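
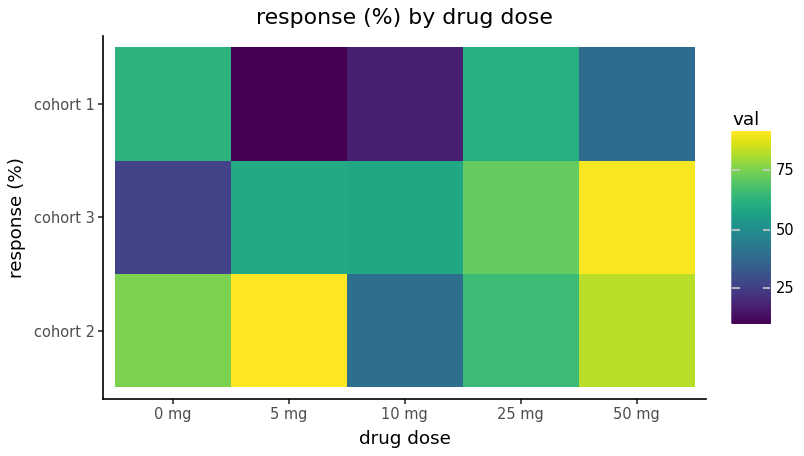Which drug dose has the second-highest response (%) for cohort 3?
25 mg

Top 3 for cohort 3: 50 mg ≈ 90, 25 mg ≈ 70, 5 mg ≈ 60.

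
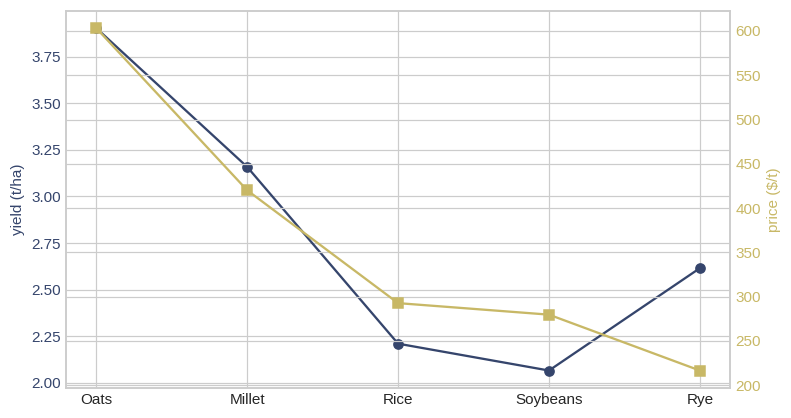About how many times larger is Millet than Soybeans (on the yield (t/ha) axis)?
Millet ≈ 3.2, Soybeans ≈ 2.0; 3.2/2.0 ≈ 1.6.

≈ 1.6×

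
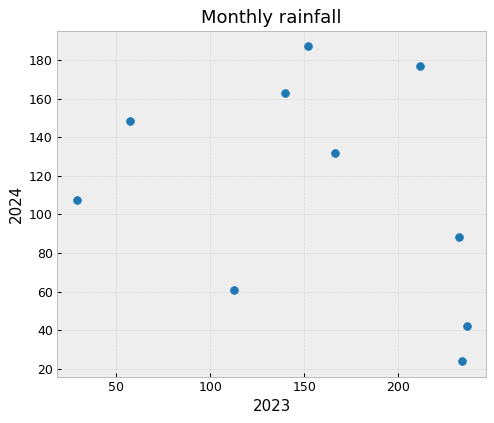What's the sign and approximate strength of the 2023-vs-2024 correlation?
Points are negatively correlated; weak (|r| ≈ 0.3).

negative, weak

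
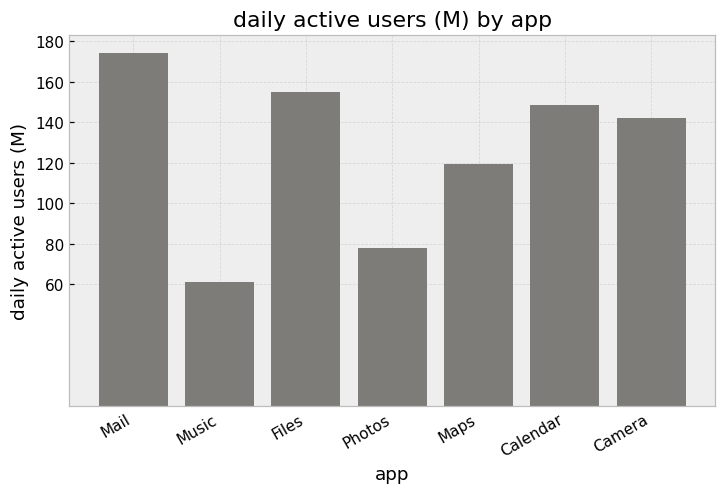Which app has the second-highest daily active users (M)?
Files

Top 3: Mail ≈ 180, Files ≈ 160, Calendar ≈ 140.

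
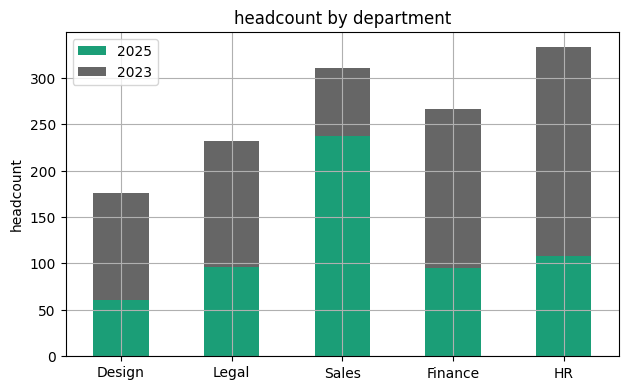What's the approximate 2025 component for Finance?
2025 top ≈ 100, bottom ≈ 0; segment ≈ 100.

≈ 100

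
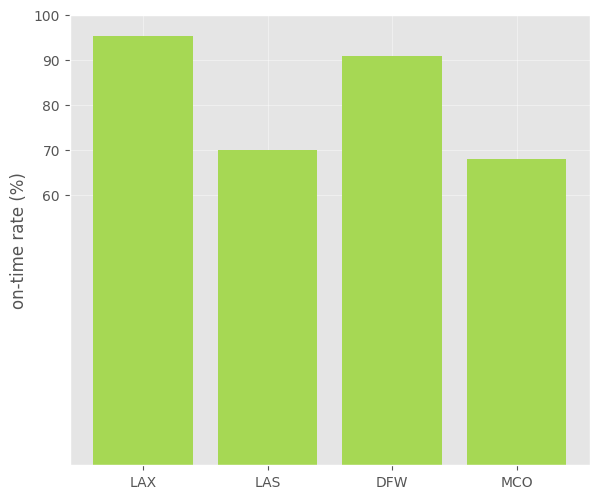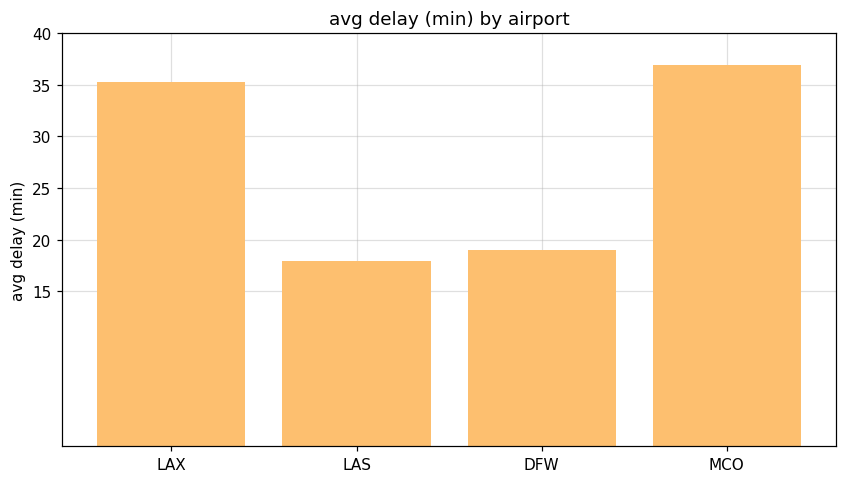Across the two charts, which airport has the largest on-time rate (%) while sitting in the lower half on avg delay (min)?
DFW

Chart 2 median avg delay (min) ≈ 25; below-median airports: LAS, DFW. Among those, DFW has the highest on-time rate (%) (≈ 90).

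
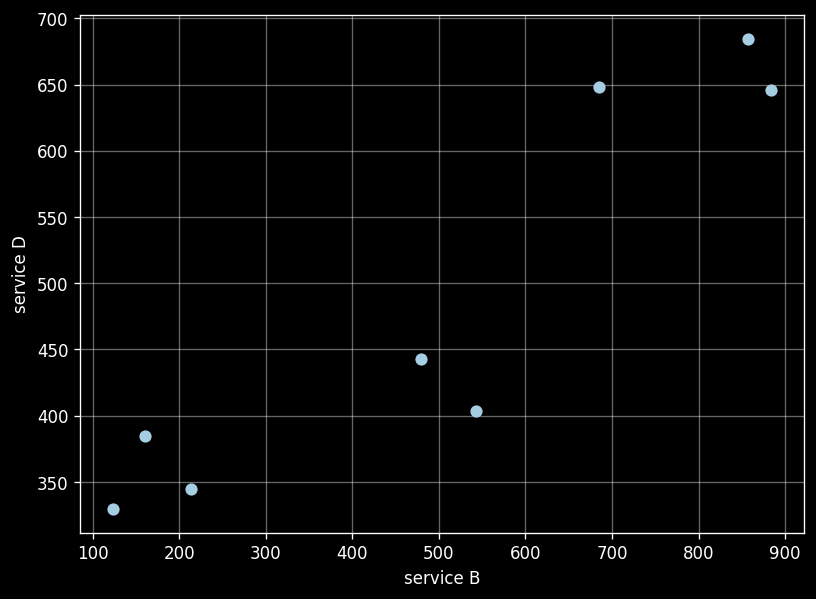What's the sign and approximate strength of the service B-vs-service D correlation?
Points are positively correlated; strong (|r| ≈ 0.9).

positive, strong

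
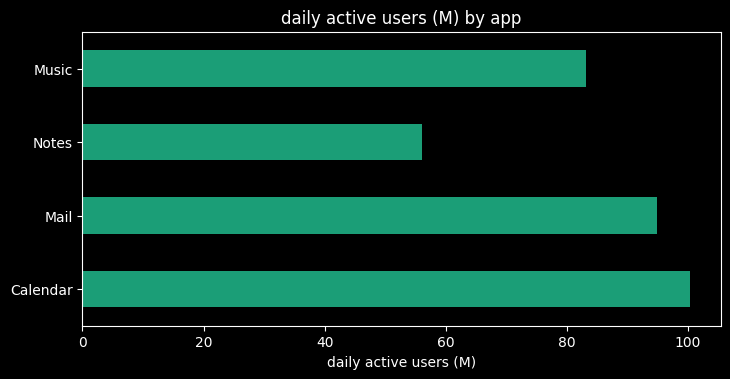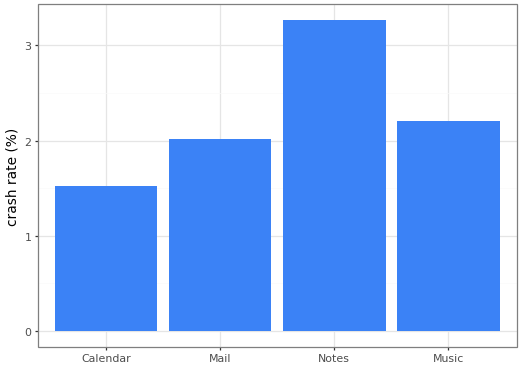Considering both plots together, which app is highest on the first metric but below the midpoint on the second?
Calendar

Chart 2 median crash rate (%) ≈ 2; below-median apps: Calendar, Mail. Among those, Calendar has the highest daily active users (M) (≈ 100).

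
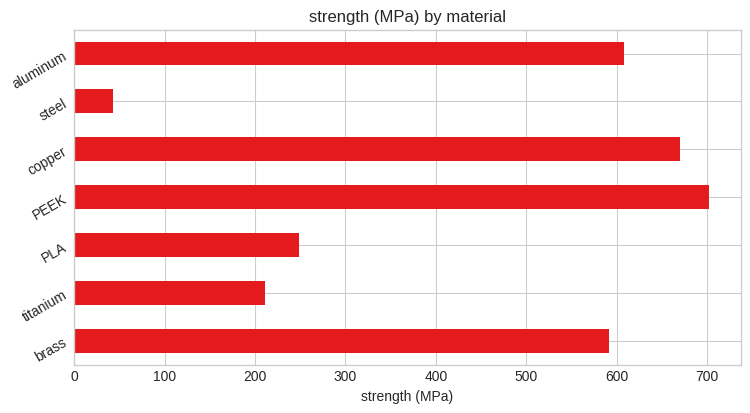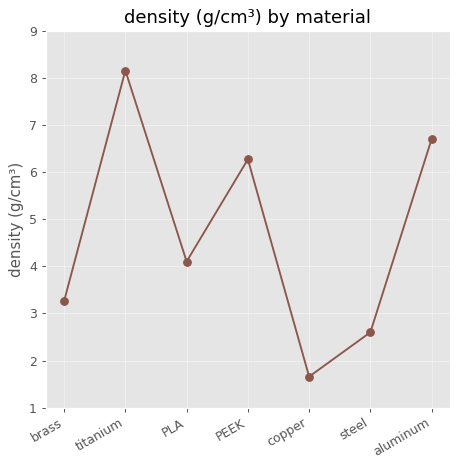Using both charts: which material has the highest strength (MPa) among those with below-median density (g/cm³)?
Chart 2 median density (g/cm³) ≈ 4; below-median materials: brass, copper, steel. Among those, copper has the highest strength (MPa) (≈ 700).

copper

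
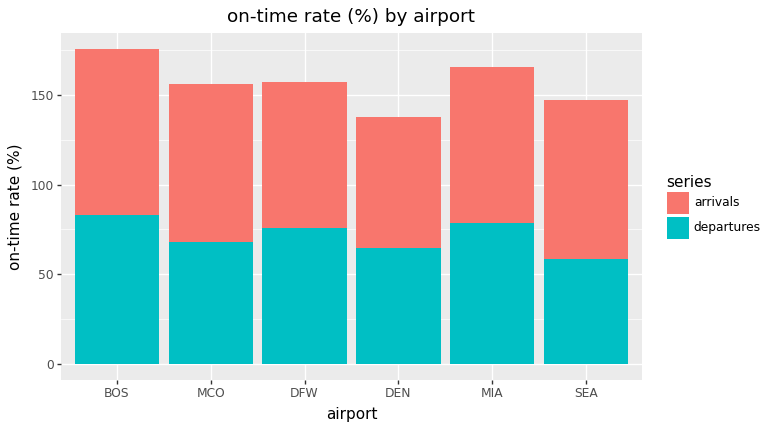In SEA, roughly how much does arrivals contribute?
≈ 80

arrivals top ≈ 140, bottom ≈ 60; segment ≈ 80.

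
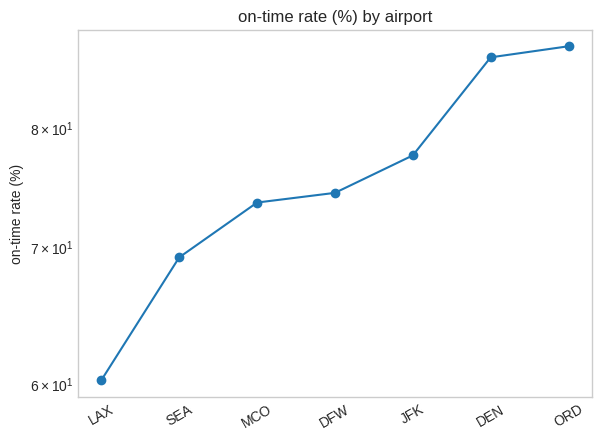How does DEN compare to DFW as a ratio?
≈ 1.13×

DEN ≈ 85, DFW ≈ 75; 85/75 ≈ 1.13.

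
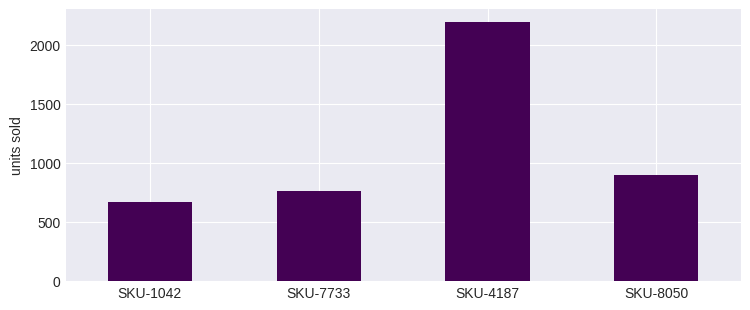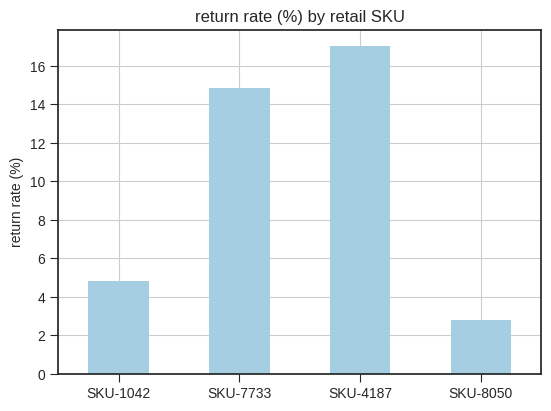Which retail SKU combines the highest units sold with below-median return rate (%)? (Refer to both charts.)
SKU-8050

Chart 2 median return rate (%) ≈ 10; below-median retail SKUs: SKU-1042, SKU-8050. Among those, SKU-8050 has the highest units sold (≈ 1000).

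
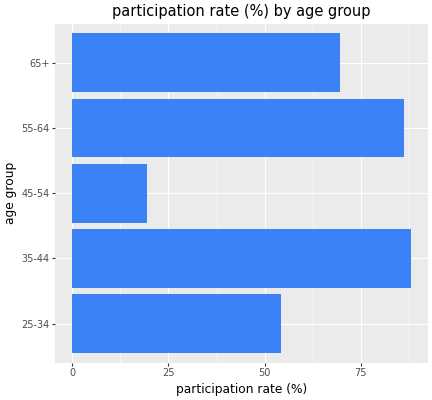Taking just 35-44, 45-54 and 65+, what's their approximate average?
≈ 60

(90 + 20 + 70) / 3 ≈ 60.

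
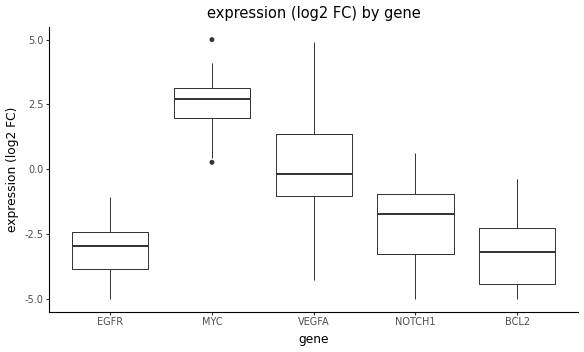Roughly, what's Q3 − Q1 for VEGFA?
Q3 ≈ 1.5, Q1 ≈ -1.0; IQR ≈ 2.5.

≈ 2.5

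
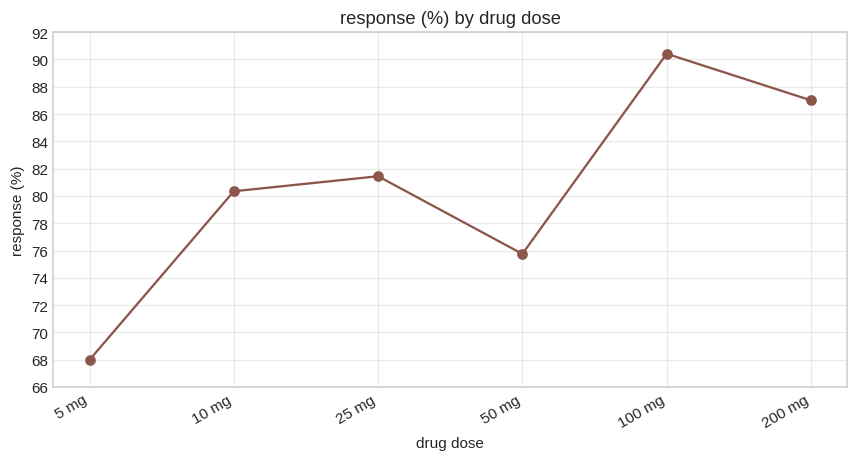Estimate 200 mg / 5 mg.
200 mg ≈ 88, 5 mg ≈ 68; 88/68 ≈ 1.29.

≈ 1.29×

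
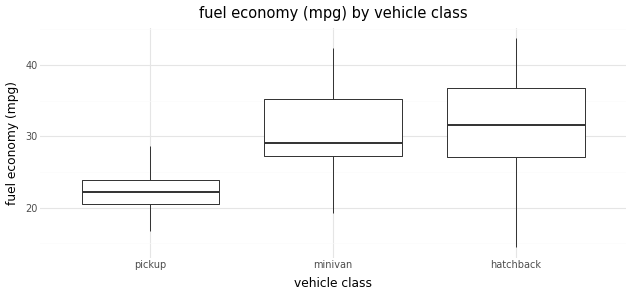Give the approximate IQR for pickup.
≈ 4

Q3 ≈ 24, Q1 ≈ 20; IQR ≈ 4.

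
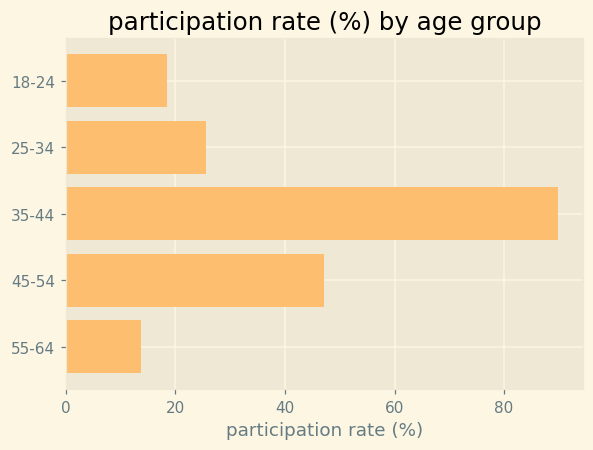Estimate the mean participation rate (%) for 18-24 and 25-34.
≈ 25

(20 + 30) / 2 ≈ 25.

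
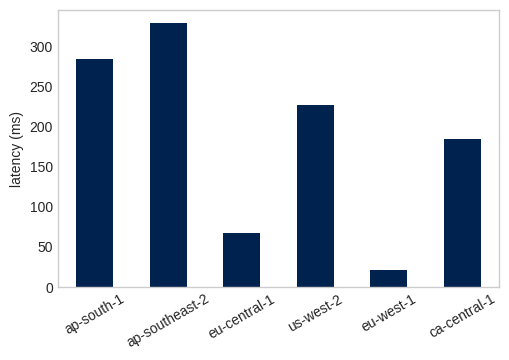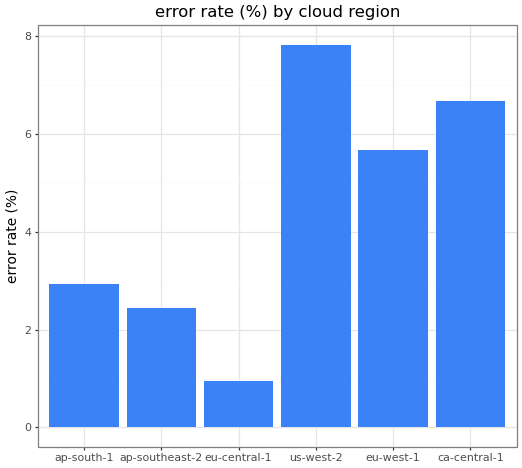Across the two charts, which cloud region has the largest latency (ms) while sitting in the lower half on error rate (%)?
ap-southeast-2

Chart 2 median error rate (%) ≈ 4; below-median cloud regions: ap-south-1, ap-southeast-2, eu-central-1. Among those, ap-southeast-2 has the highest latency (ms) (≈ 350).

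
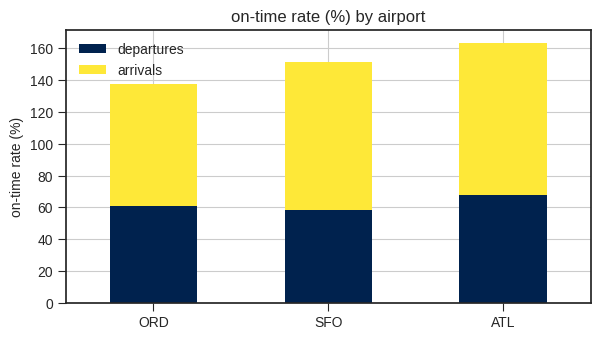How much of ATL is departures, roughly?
departures top ≈ 60, bottom ≈ 0; segment ≈ 60.

≈ 60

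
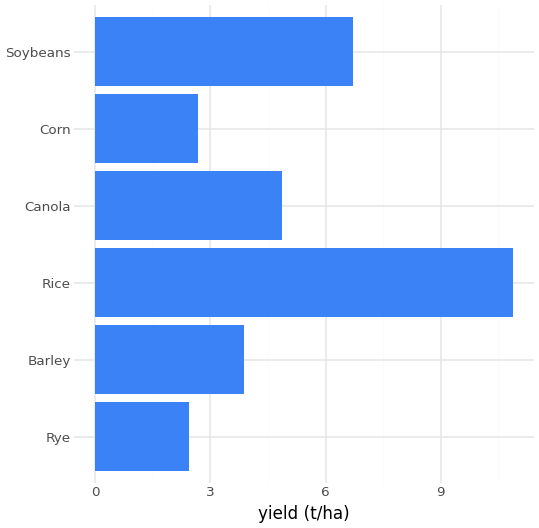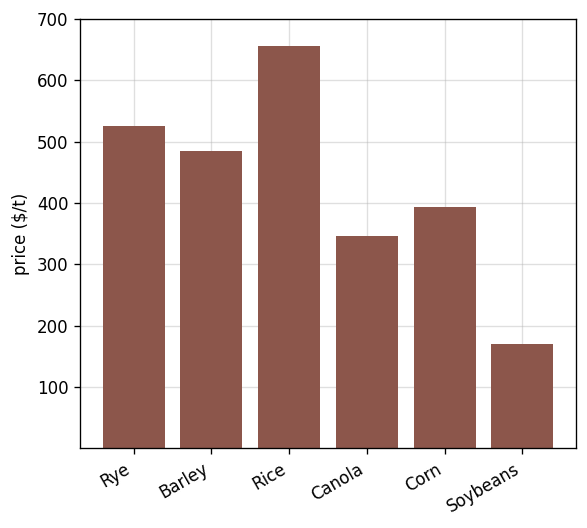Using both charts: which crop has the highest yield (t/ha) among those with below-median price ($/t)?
Chart 2 median price ($/t) ≈ 400; below-median crops: Canola, Corn, Soybeans. Among those, Soybeans has the highest yield (t/ha) (≈ 7).

Soybeans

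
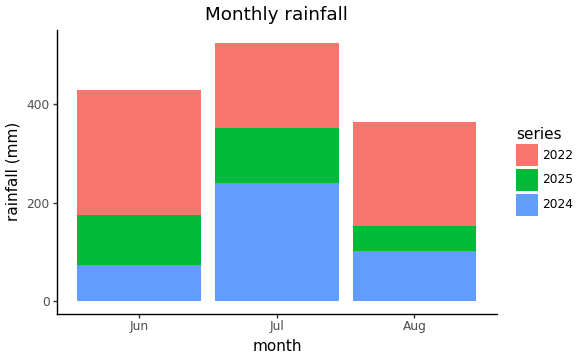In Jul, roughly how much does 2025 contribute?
≈ 100

2025 top ≈ 350, bottom ≈ 250; segment ≈ 100.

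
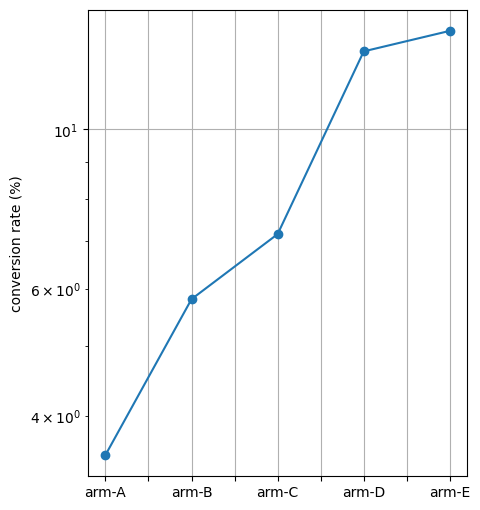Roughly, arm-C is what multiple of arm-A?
arm-C ≈ 7, arm-A ≈ 4; 7/4 ≈ 1.75.

≈ 1.75×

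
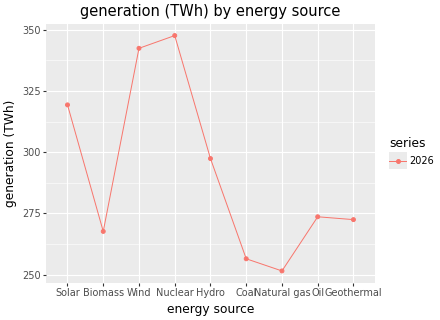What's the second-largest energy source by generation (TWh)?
Top 3: Nuclear ≈ 350, Wind ≈ 340, Solar ≈ 320.

Wind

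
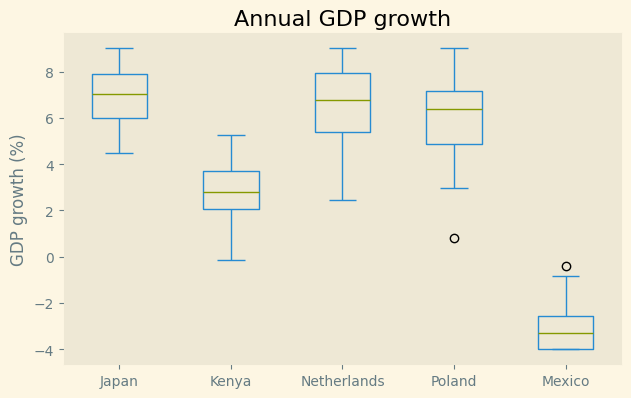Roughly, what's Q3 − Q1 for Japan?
Q3 ≈ 8, Q1 ≈ 6; IQR ≈ 2.

≈ 2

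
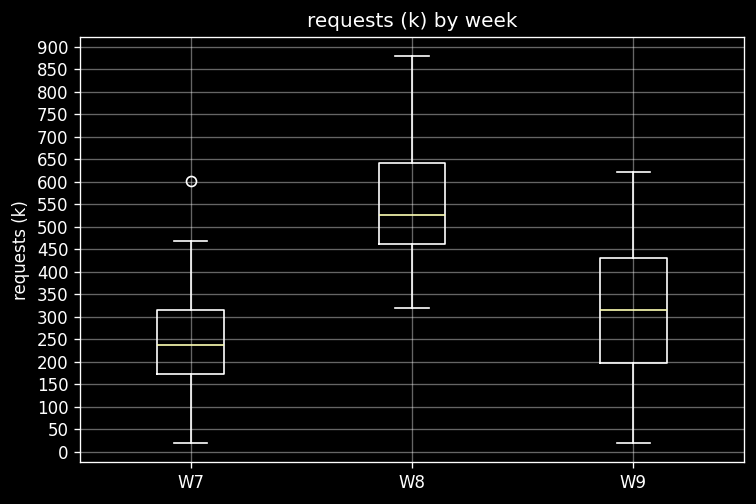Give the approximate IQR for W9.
Q3 ≈ 450, Q1 ≈ 200; IQR ≈ 250.

≈ 250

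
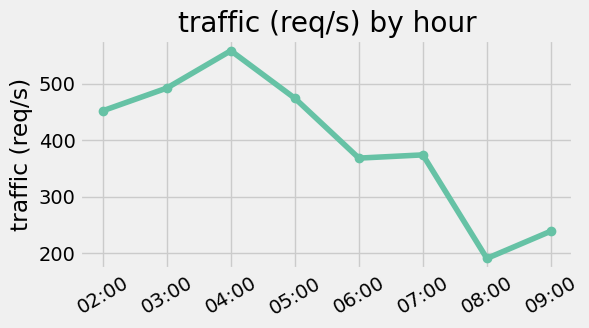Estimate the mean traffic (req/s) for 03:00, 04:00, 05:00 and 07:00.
(500 + 550 + 450 + 350) / 4 ≈ 462.

≈ 462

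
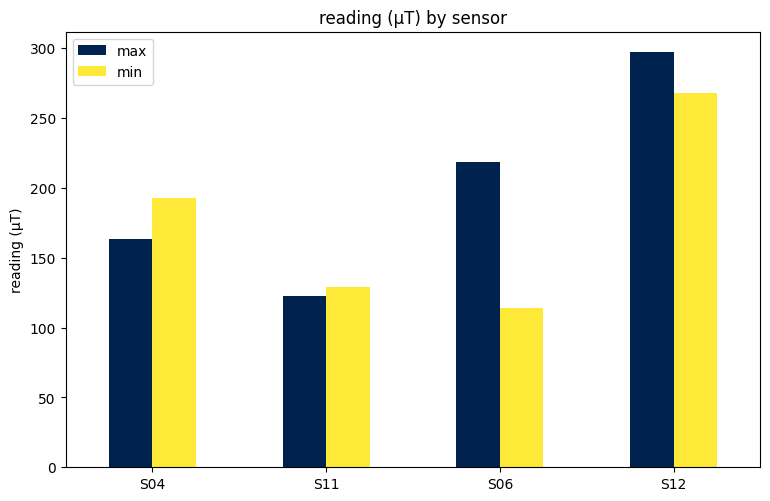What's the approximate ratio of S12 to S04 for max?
S12 ≈ 300, S04 ≈ 175; 300/175 ≈ 1.71.

≈ 1.71×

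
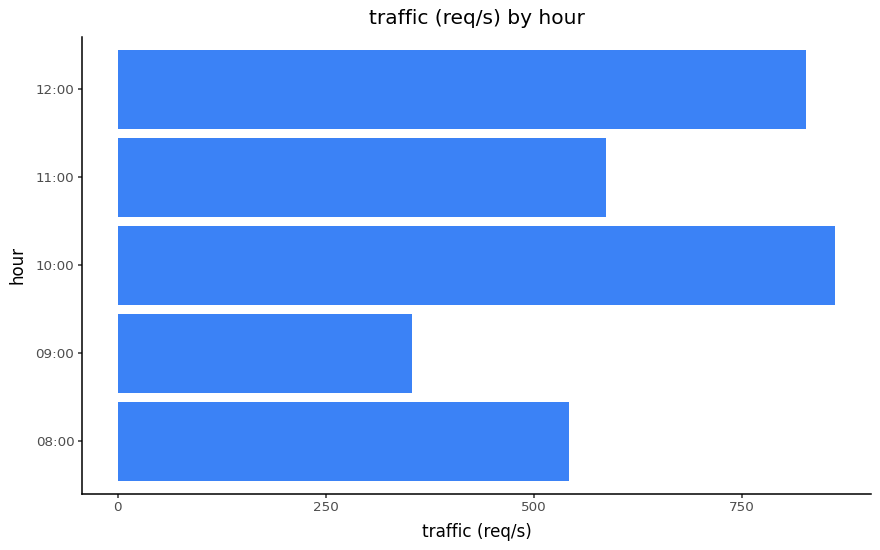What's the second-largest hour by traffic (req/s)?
12:00

Top 3: 10:00 ≈ 900, 12:00 ≈ 800, 11:00 ≈ 600.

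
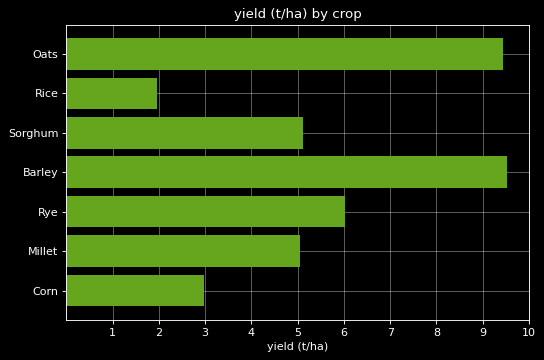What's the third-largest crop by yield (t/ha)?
Top 4: Barley ≈ 10, Oats ≈ 9, Rye ≈ 6, Sorghum ≈ 5.

Rye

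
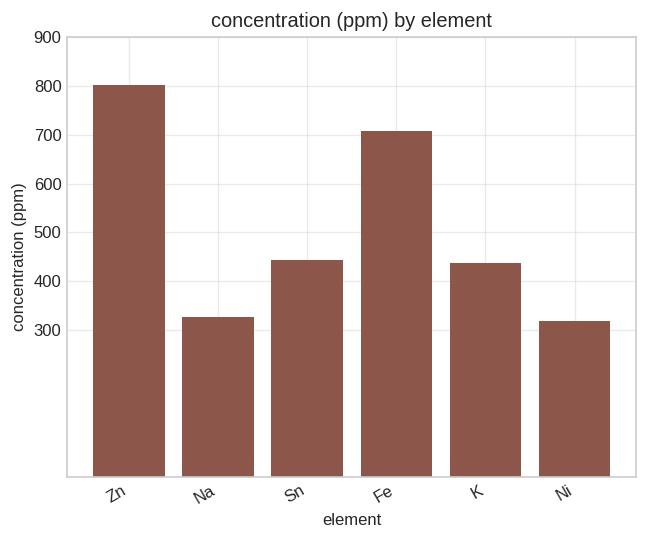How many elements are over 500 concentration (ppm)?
Above 500: Zn, Fe.

2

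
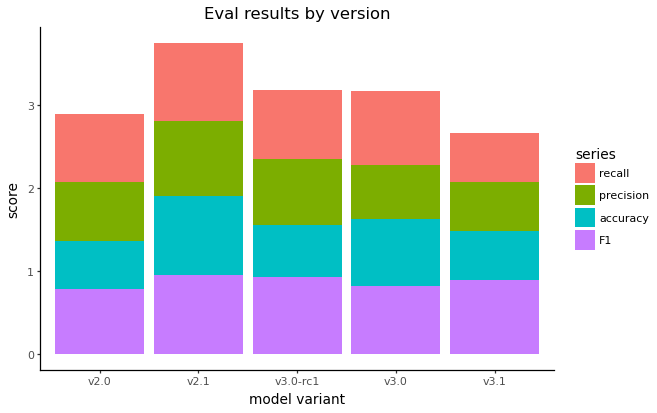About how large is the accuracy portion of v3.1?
≈ 0.5

accuracy top ≈ 1.5, bottom ≈ 1.0; segment ≈ 0.5.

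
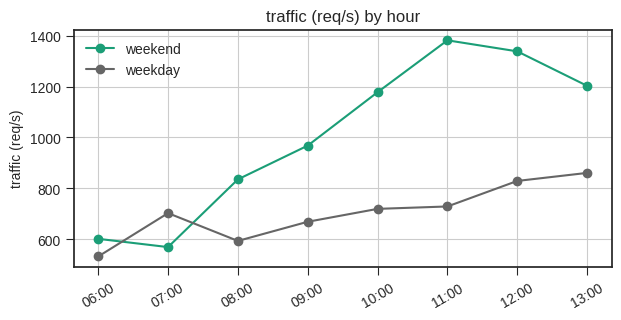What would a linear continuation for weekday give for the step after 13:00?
Last three: 700, 800, 900 → slope ≈ 100/step → next ≈ 1000.

≈ 1000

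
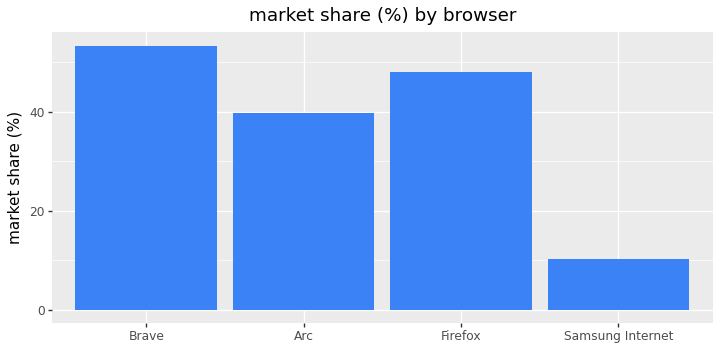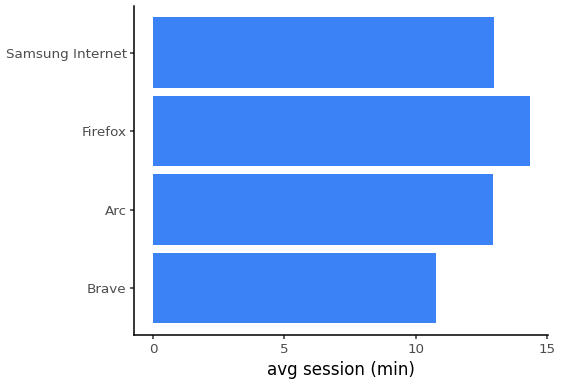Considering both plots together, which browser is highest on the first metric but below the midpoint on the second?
Chart 2 median avg session (min) ≈ 12; below-median browsers: Brave, Arc. Among those, Brave has the highest market share (%) (≈ 55).

Brave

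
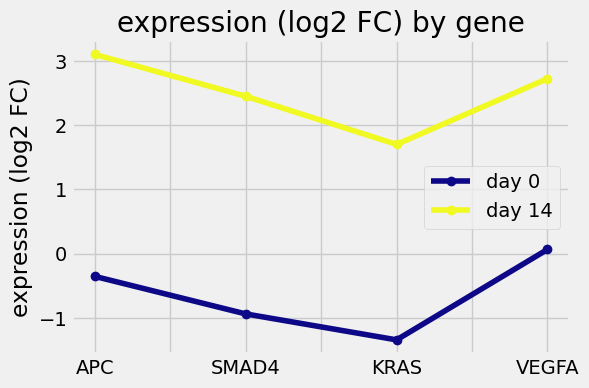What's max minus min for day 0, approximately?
≈ 1.5

Max VEGFA ≈ 0.0, min KRAS ≈ -1.5; range ≈ 1.5.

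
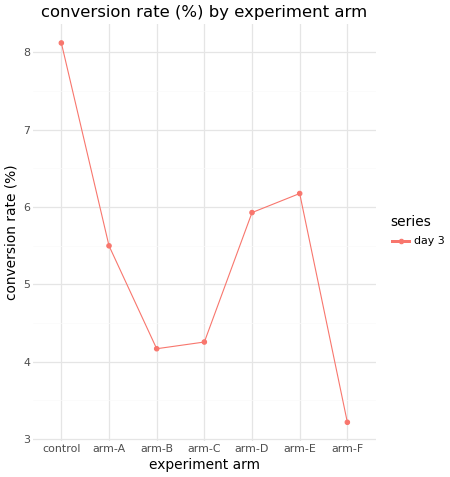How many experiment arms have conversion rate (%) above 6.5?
Above 6.5: control.

1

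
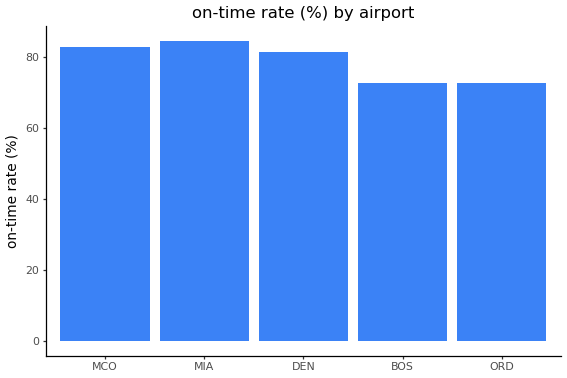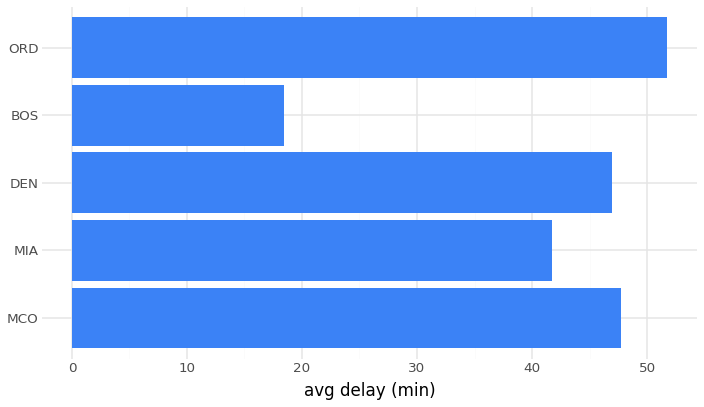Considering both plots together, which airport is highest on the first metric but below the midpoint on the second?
MIA

Chart 2 median avg delay (min) ≈ 45; below-median airports: MIA, BOS. Among those, MIA has the highest on-time rate (%) (≈ 80).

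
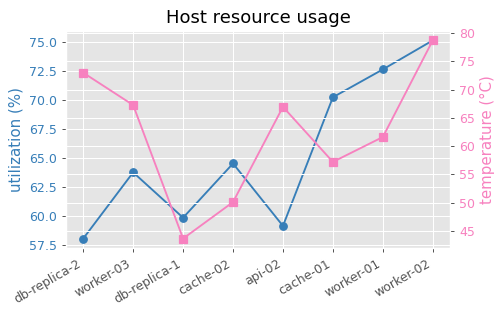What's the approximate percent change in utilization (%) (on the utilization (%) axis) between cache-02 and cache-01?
≈ +9.4%

cache-02 ≈ 64, cache-01 ≈ 70; (70 − 64) / 64 ≈ +9.4%.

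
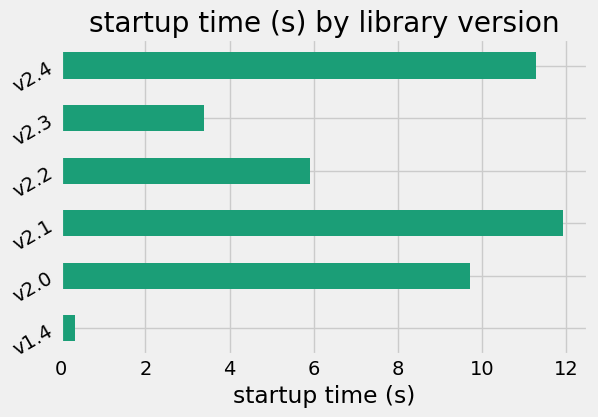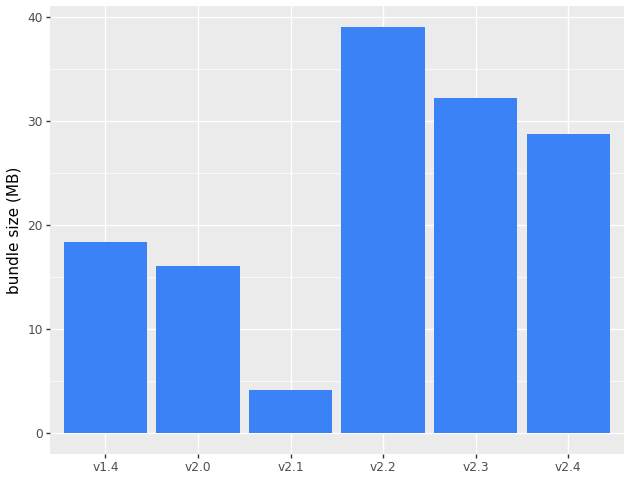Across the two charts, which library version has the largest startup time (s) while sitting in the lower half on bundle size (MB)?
Chart 2 median bundle size (MB) ≈ 25; below-median library versions: v1.4, v2.0, v2.1. Among those, v2.1 has the highest startup time (s) (≈ 12).

v2.1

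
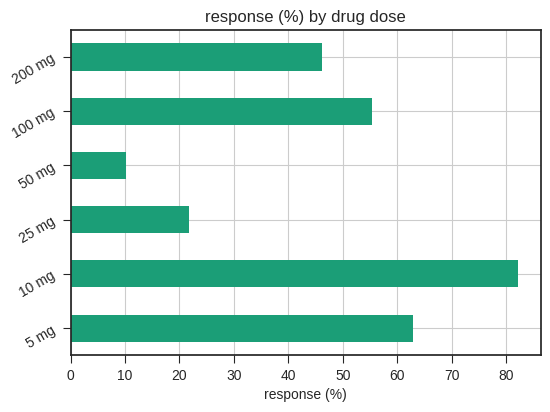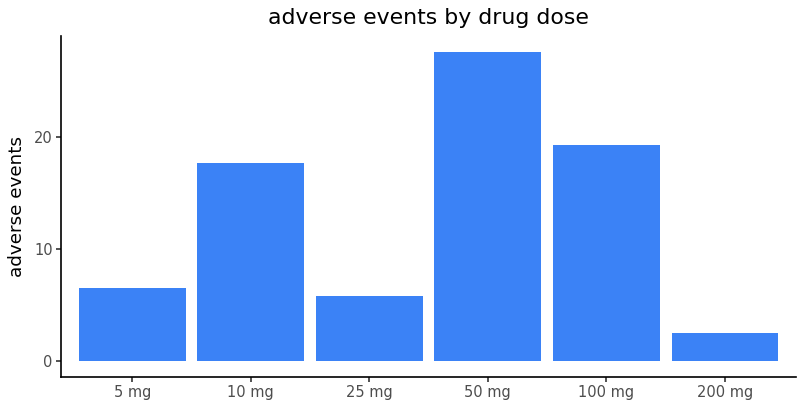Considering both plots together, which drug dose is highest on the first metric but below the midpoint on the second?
5 mg

Chart 2 median adverse events ≈ 10; below-median drug doses: 5 mg, 25 mg, 200 mg. Among those, 5 mg has the highest response (%) (≈ 60).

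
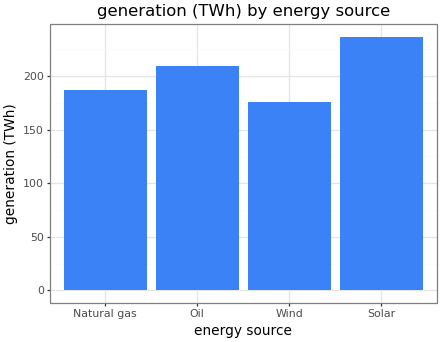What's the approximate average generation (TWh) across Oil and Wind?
≈ 190

(200 + 180) / 2 ≈ 190.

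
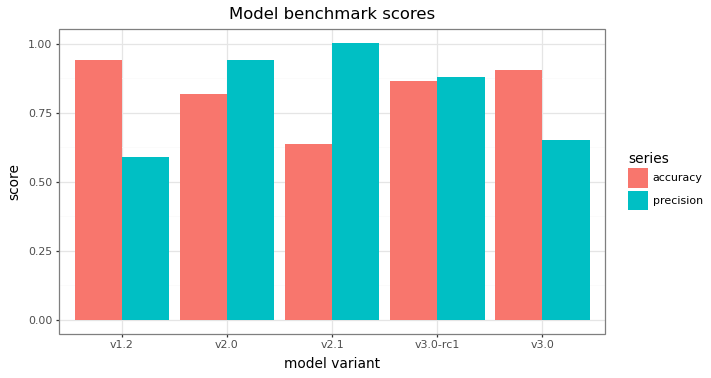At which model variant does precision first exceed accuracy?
v2.0

v1.2: precision ≈ 0.6 vs accuracy ≈ 0.9 (not yet); v2.0: precision ≈ 0.9 vs accuracy ≈ 0.8 (first crossover).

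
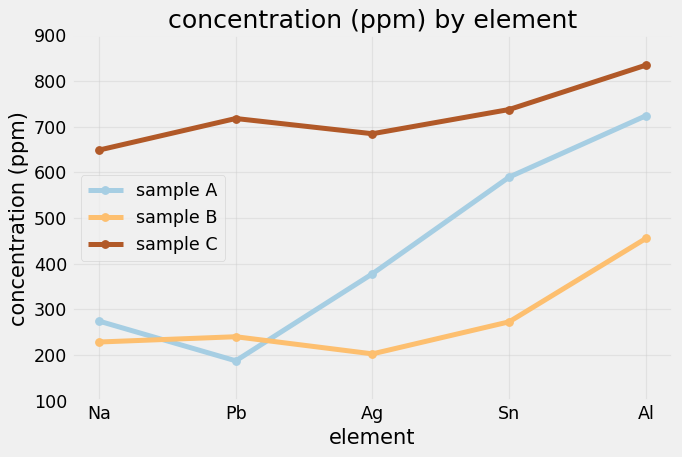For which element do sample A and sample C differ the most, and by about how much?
Pb, ≈ 500 ppm

Pb: sample A ≈ 200, sample C ≈ 700 → gap ≈ 500. Next-largest (Na) is only ≈ 300.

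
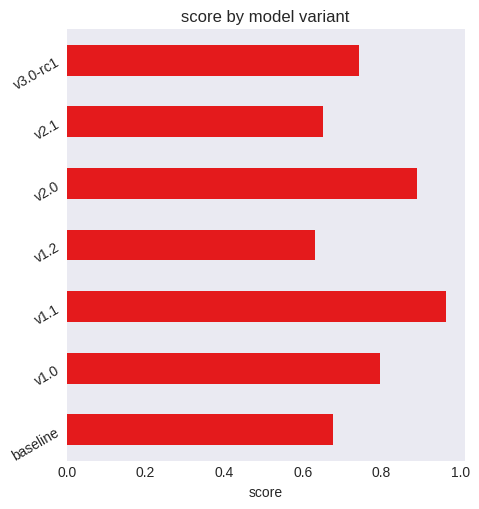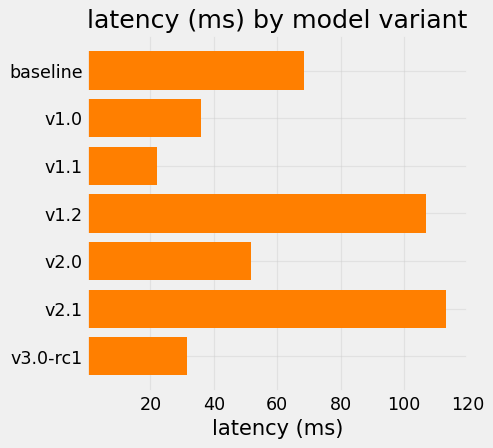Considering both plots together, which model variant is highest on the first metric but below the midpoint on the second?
v1.1

Chart 2 median latency (ms) ≈ 60; below-median model variants: v1.0, v1.1, v3.0-rc1. Among those, v1.1 has the highest score (≈ 1).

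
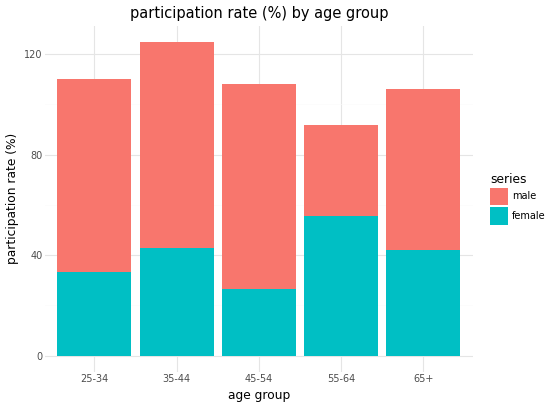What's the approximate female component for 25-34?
female top ≈ 40, bottom ≈ 0; segment ≈ 40.

≈ 40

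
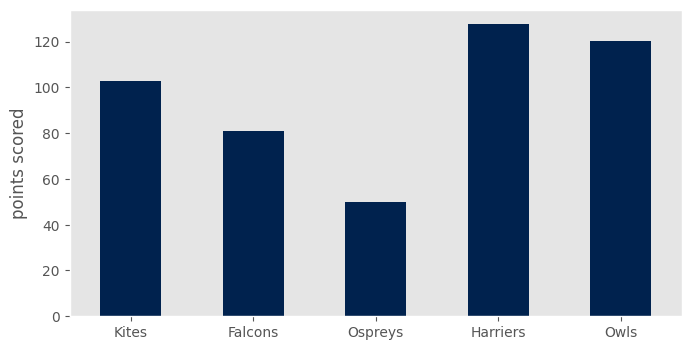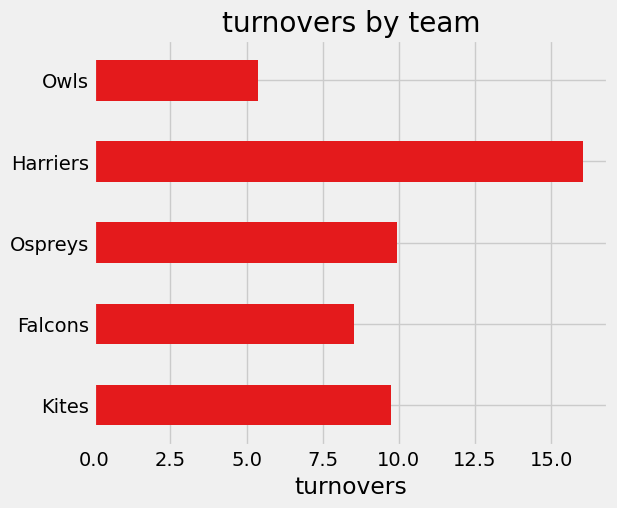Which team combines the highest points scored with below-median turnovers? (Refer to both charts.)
Owls

Chart 2 median turnovers ≈ 10; below-median teams: Falcons, Owls. Among those, Owls has the highest points scored (≈ 120).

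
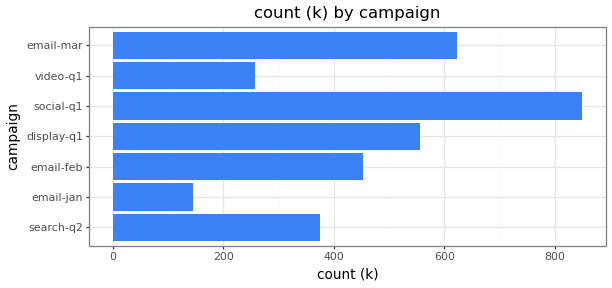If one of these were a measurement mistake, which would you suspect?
social-q1 ≈ 800; the rest sit between ≈ 100 and ≈ 600.

social-q1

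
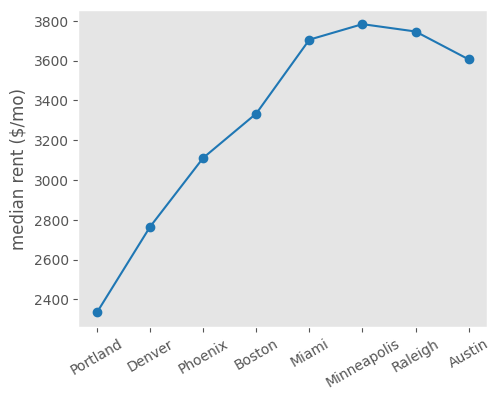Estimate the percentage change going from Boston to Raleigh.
Boston ≈ 3400, Raleigh ≈ 3800; (3800 − 3400) / 3400 ≈ +11.8%.

≈ +11.8%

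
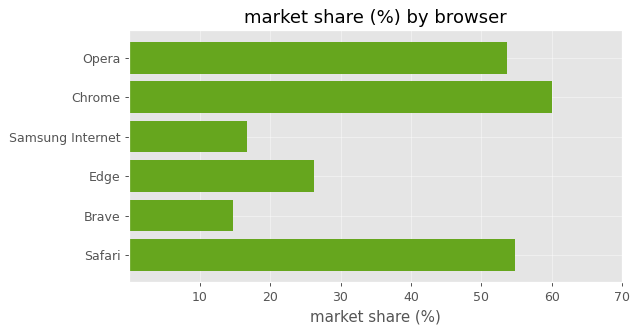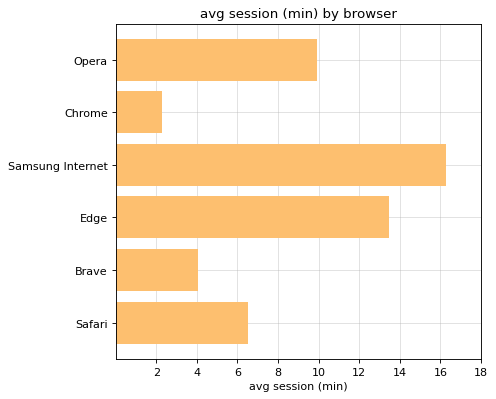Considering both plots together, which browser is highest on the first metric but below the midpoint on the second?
Chart 2 median avg session (min) ≈ 8; below-median browsers: Chrome, Brave, Safari. Among those, Chrome has the highest market share (%) (≈ 60).

Chrome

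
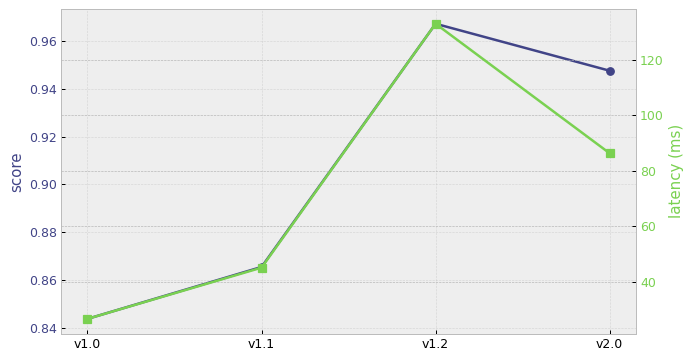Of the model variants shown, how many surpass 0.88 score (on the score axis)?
Above 0.88: v1.2, v2.0.

2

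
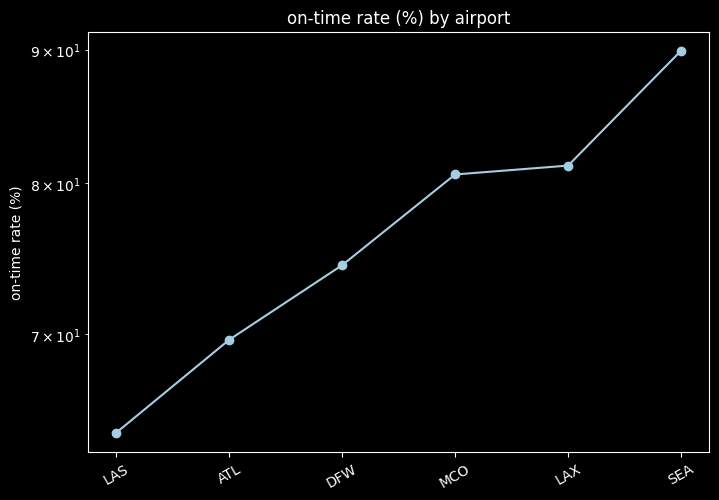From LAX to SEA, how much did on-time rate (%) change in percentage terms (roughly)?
≈ +12.5%

LAX ≈ 80, SEA ≈ 90; (90 − 80) / 80 ≈ +12.5%.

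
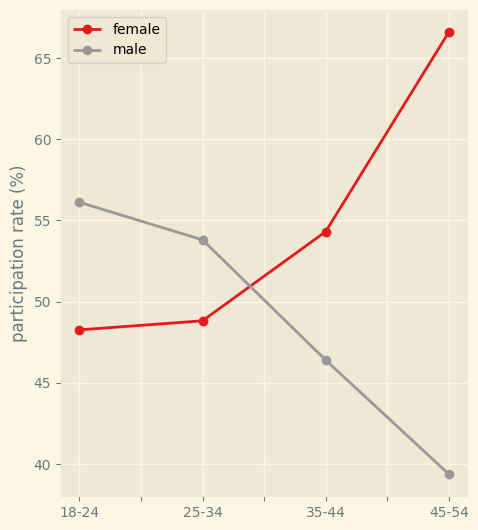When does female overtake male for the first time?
35-44

25-34: female ≈ 50 vs male ≈ 55 (not yet); 35-44: female ≈ 55 vs male ≈ 45 (first crossover).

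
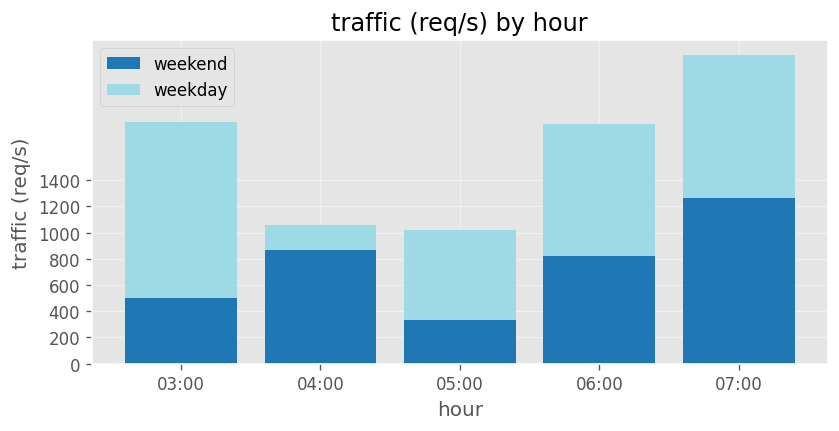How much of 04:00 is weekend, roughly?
weekend top ≈ 800, bottom ≈ 0; segment ≈ 800.

≈ 800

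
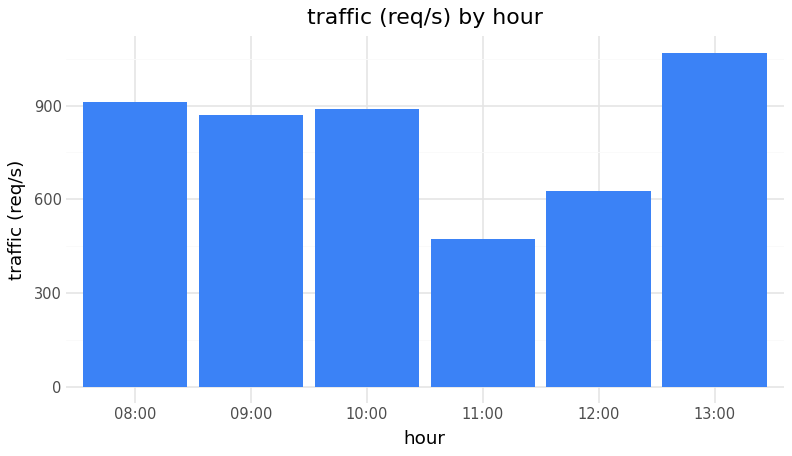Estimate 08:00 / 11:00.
08:00 ≈ 900, 11:00 ≈ 500; 900/500 ≈ 1.8.

≈ 1.8×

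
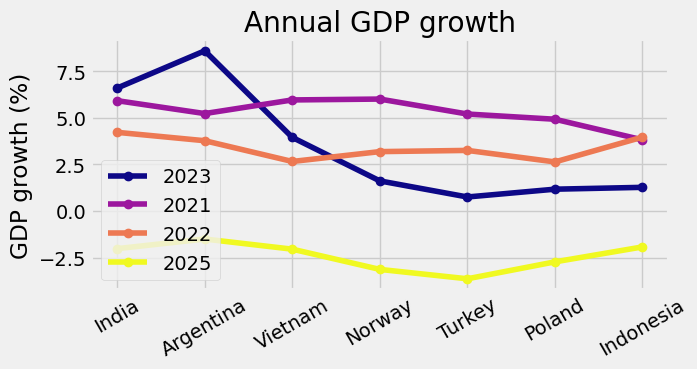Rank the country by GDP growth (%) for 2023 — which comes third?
Vietnam

Top 4 for 2023: Argentina ≈ 8, India ≈ 6, Vietnam ≈ 4, Norway ≈ 2.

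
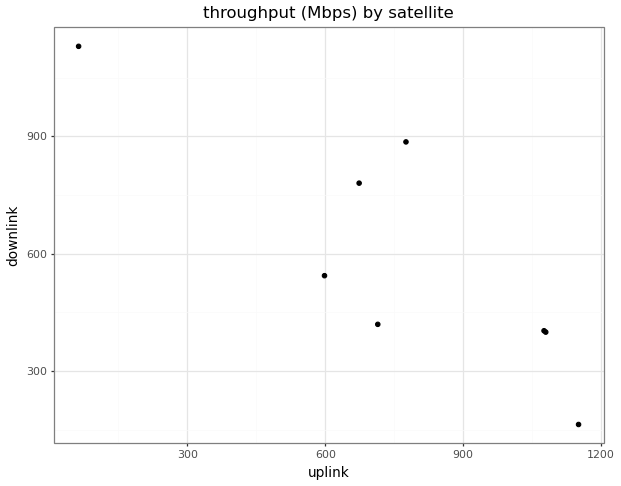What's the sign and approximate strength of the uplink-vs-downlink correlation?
negative, strong

Points are negatively correlated; strong (|r| ≈ 0.8).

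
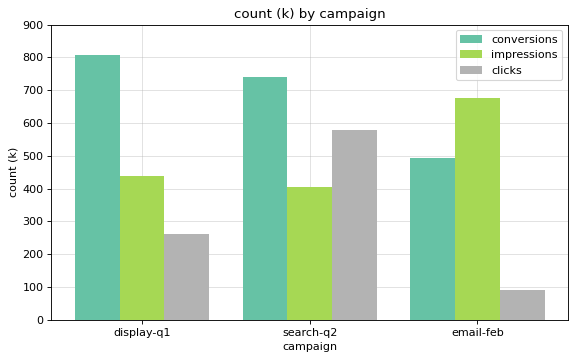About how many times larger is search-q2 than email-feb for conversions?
≈ 1.4×

search-q2 ≈ 700, email-feb ≈ 500; 700/500 ≈ 1.4.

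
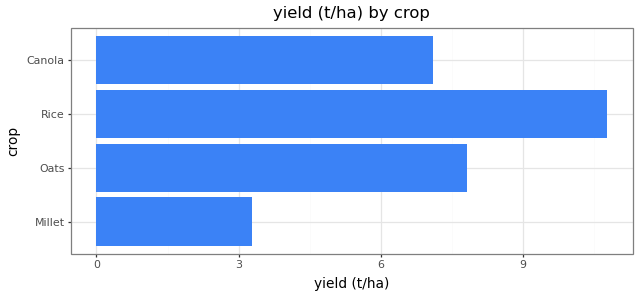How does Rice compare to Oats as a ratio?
Rice ≈ 11, Oats ≈ 8; 11/8 ≈ 1.38.

≈ 1.38×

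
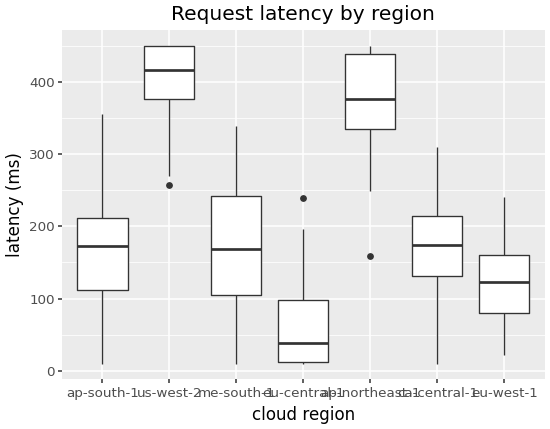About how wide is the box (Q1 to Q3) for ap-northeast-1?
≈ 100

Q3 ≈ 450, Q1 ≈ 350; IQR ≈ 100.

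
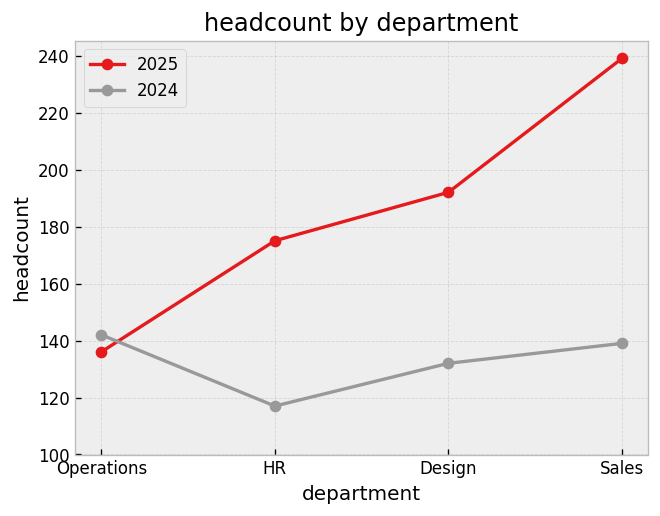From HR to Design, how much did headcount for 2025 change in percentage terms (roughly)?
≈ +11.1%

HR ≈ 180, Design ≈ 200; (200 − 180) / 180 ≈ +11.1%.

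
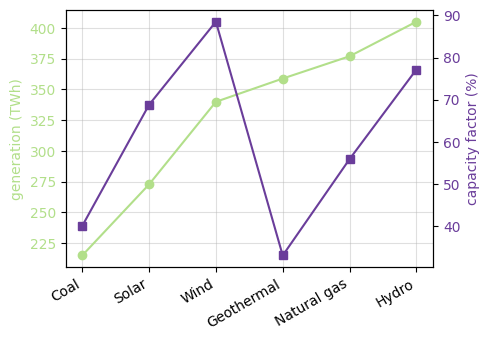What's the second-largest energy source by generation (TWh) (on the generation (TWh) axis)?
Natural gas

Top 3 (on the generation (TWh) axis): Hydro ≈ 400, Natural gas ≈ 380, Geothermal ≈ 360.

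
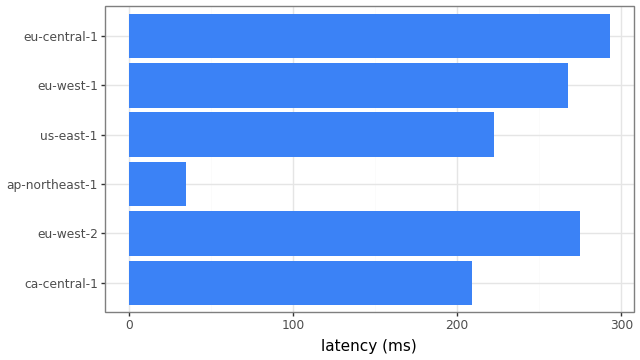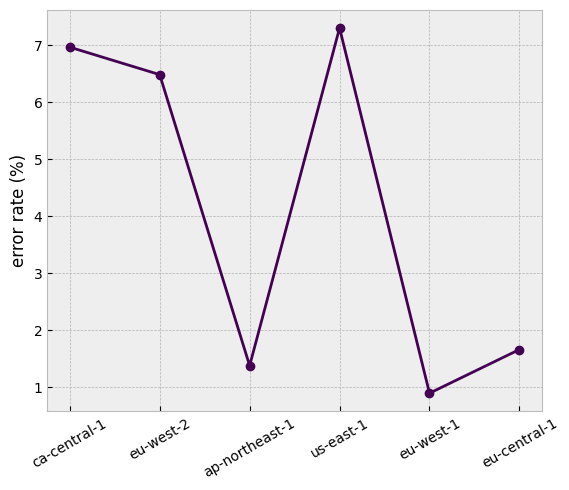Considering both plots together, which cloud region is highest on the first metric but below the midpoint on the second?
eu-central-1

Chart 2 median error rate (%) ≈ 4; below-median cloud regions: ap-northeast-1, eu-west-1, eu-central-1. Among those, eu-central-1 has the highest latency (ms) (≈ 300).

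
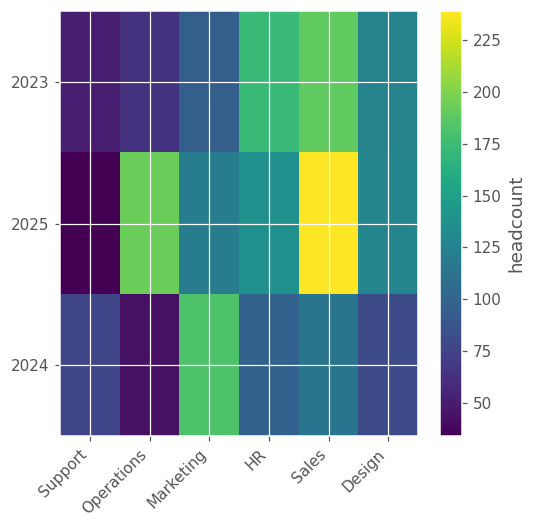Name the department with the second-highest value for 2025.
Top 3 for 2025: Sales ≈ 240, Operations ≈ 200, HR ≈ 140.

Operations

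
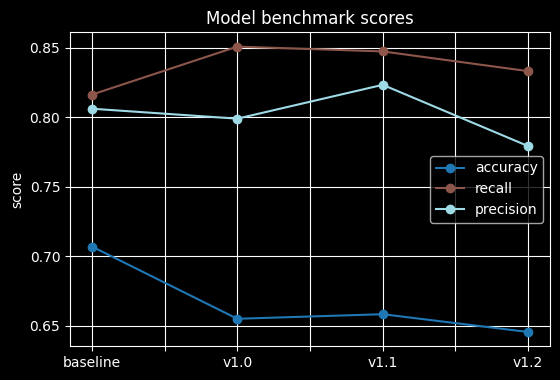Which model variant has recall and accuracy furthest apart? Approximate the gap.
v1.0: recall ≈ 0.86, accuracy ≈ 0.66 → gap ≈ 0.20. Next-largest (v1.1) is only ≈ 0.18.

v1.0, ≈ 0.20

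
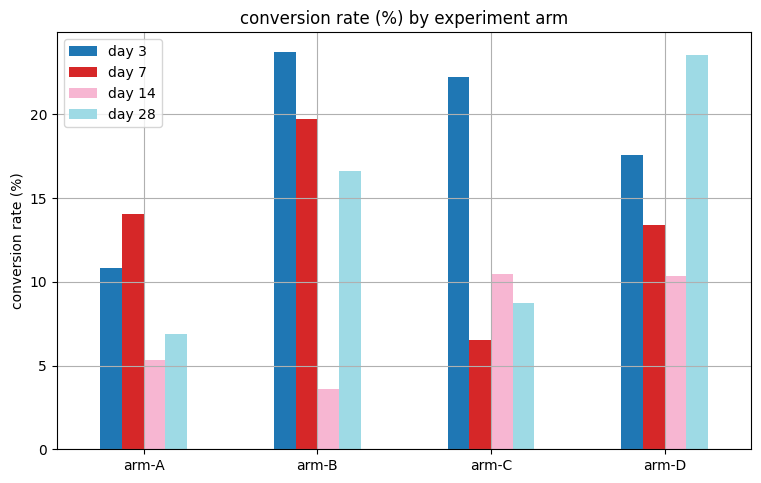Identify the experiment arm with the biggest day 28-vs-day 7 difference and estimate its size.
arm-D: day 28 ≈ 24, day 7 ≈ 14 → gap ≈ 10. Next-largest (arm-A) is only ≈ 8.

arm-D, ≈ 10 %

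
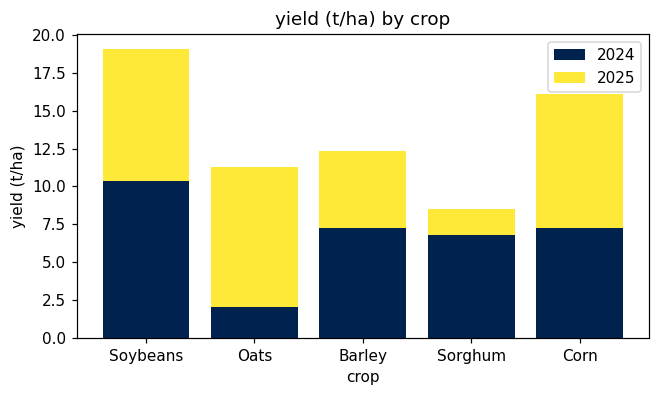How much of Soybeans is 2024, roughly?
2024 top ≈ 10, bottom ≈ 0; segment ≈ 10.

≈ 10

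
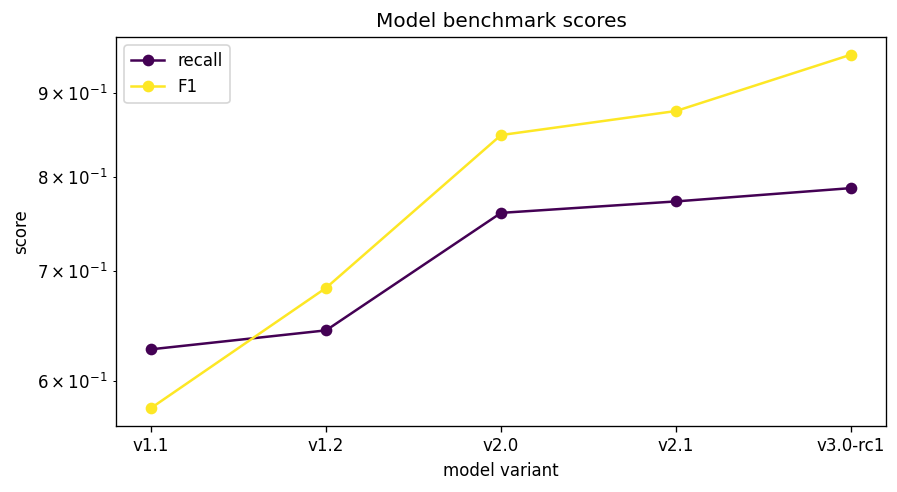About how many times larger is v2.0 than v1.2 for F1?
≈ 1.21×

v2.0 ≈ 0.85, v1.2 ≈ 0.70; 0.85/0.70 ≈ 1.21.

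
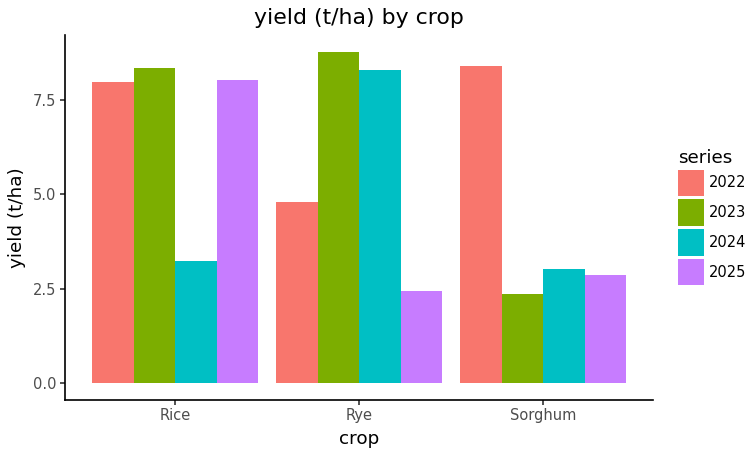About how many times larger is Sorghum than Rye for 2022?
≈ 1.6×

Sorghum ≈ 8, Rye ≈ 5; 8/5 ≈ 1.6.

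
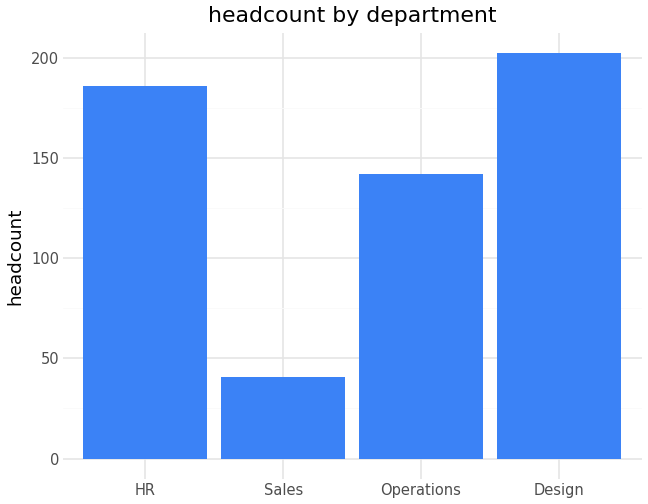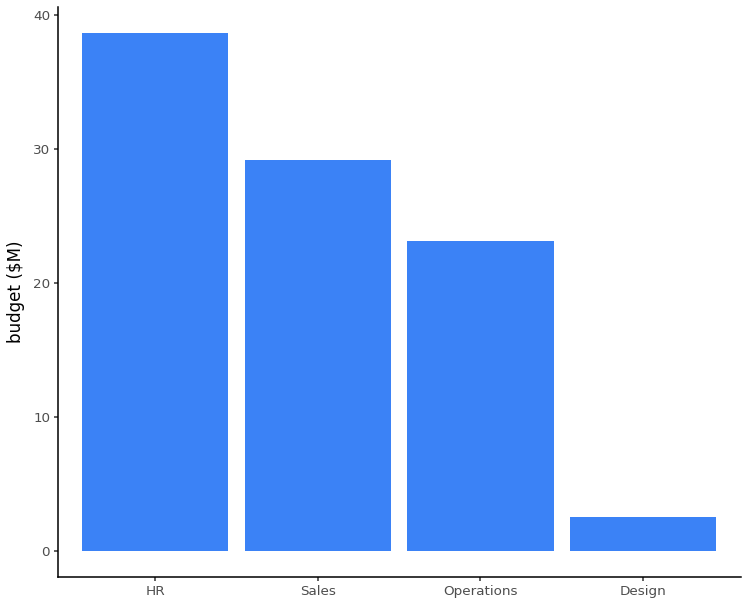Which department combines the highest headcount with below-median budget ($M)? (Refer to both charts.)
Design

Chart 2 median budget ($M) ≈ 25; below-median departments: Operations, Design. Among those, Design has the highest headcount (≈ 200).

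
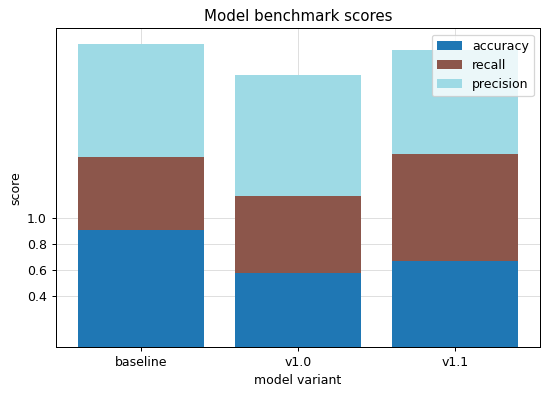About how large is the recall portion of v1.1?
≈ 1.0

recall top ≈ 1.6, bottom ≈ 0.6; segment ≈ 1.0.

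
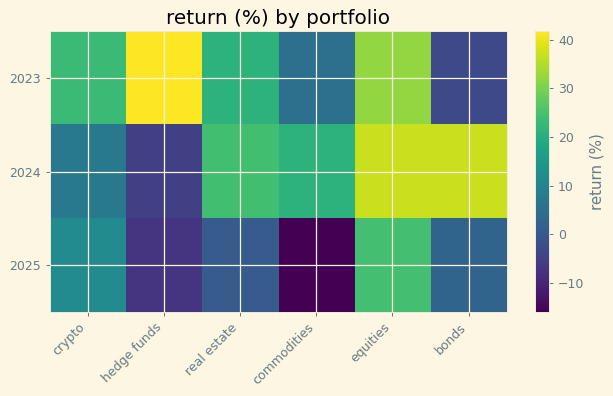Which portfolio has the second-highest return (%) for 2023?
Top 3 for 2023: hedge funds ≈ 40, equities ≈ 30, crypto ≈ 25.

equities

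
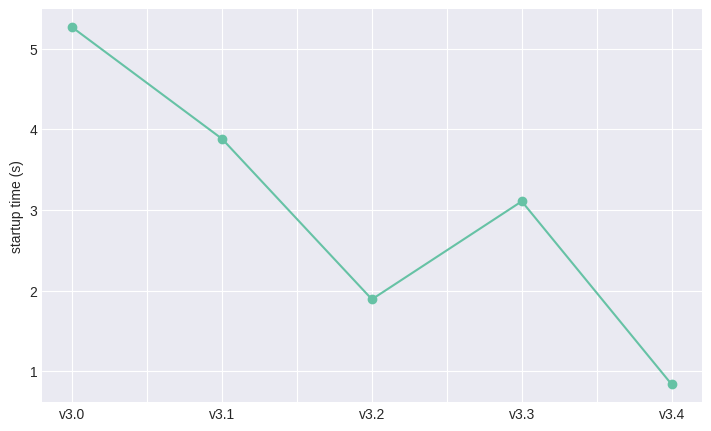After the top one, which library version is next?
v3.1

Top 3: v3.0 ≈ 5.5, v3.1 ≈ 4.0, v3.3 ≈ 3.0.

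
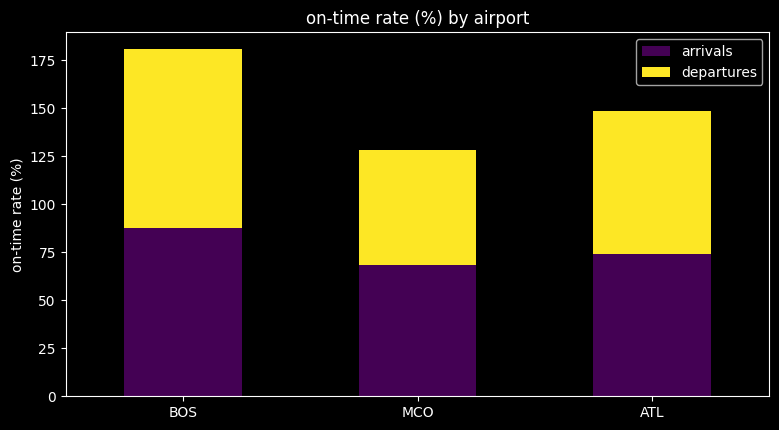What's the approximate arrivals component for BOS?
arrivals top ≈ 80, bottom ≈ 0; segment ≈ 80.

≈ 80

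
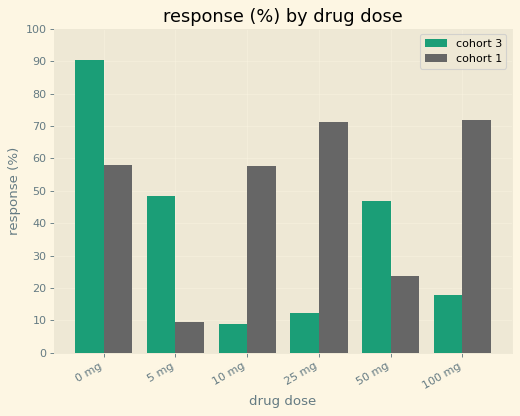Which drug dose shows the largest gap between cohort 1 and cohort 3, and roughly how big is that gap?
25 mg: cohort 1 ≈ 70, cohort 3 ≈ 10 → gap ≈ 60. Next-largest (100 mg) is only ≈ 50.

25 mg, ≈ 60 %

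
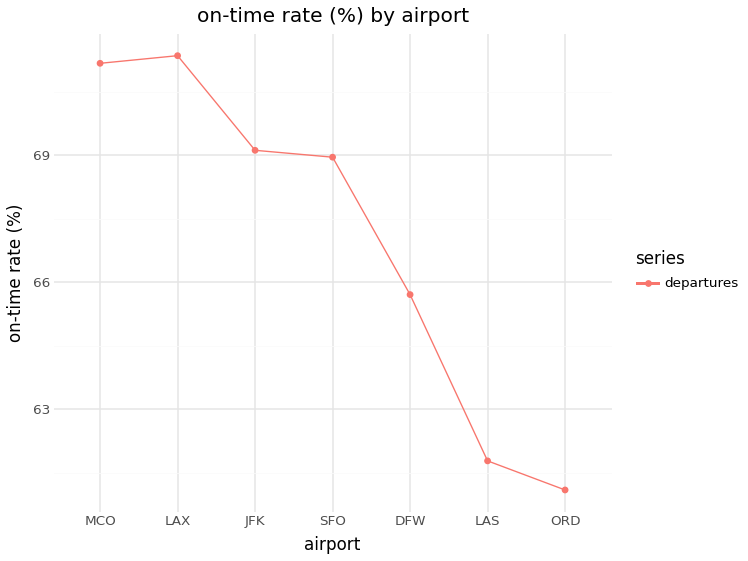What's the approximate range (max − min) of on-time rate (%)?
≈ 10

Max LAX ≈ 71, min ORD ≈ 61; range ≈ 10.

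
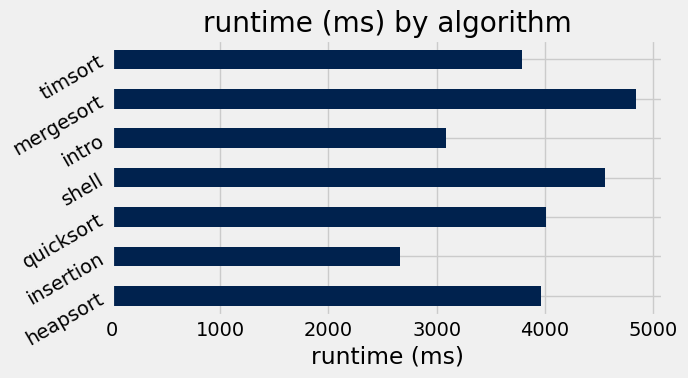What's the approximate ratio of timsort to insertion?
≈ 1.6×

timsort ≈ 4000, insertion ≈ 2500; 4000/2500 ≈ 1.6.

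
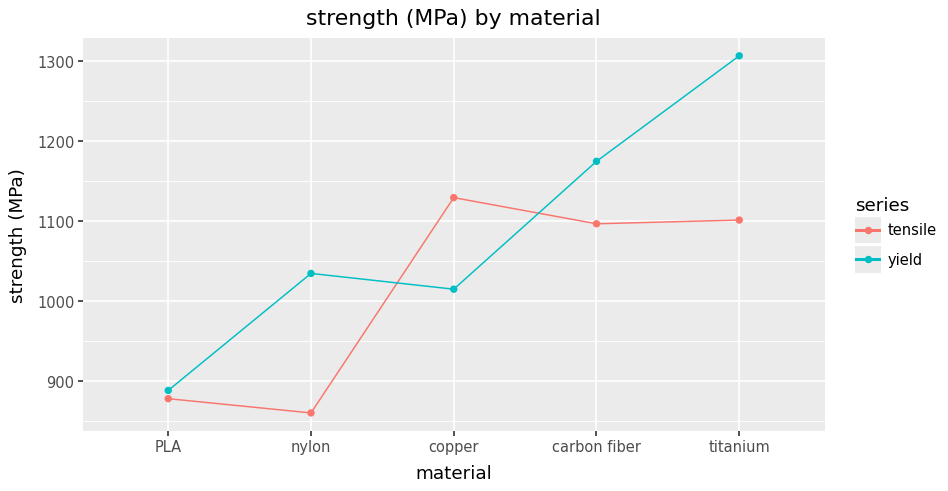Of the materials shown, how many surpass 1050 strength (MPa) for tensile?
Above 1050: copper, carbon fiber, titanium.

3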